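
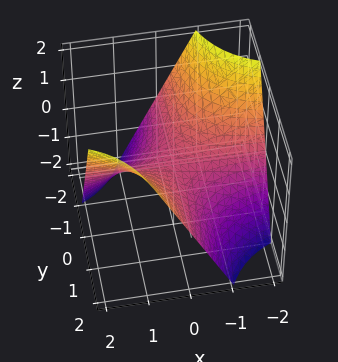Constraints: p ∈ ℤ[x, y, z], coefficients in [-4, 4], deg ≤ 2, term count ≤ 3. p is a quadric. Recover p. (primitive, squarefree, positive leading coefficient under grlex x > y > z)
x*y - z

The degree is 2 — a saddle surface; a quadric.
Reading off the gridlines: the visible x-axis segment lies entirely on the surface; every point of the y-axis in the box is on the surface; it meets the z-axis at z = 0 (among the integer gridlines).
Solving for integer coefficients yields p as stated.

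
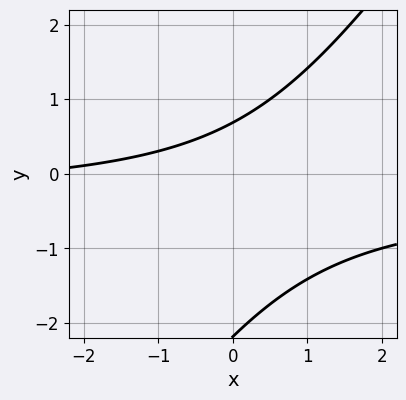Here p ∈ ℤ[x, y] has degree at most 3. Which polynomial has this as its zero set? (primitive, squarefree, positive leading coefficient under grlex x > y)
(a) The degree is 2 — no degree-1 curve has this shape.
(b) From the axis intercepts and sections: it misses every integer gridline on the x-axis.
(c) Together with the visible shape, these determine p as stated.

3*x*y - 2*y^2 + x - 3*y + 3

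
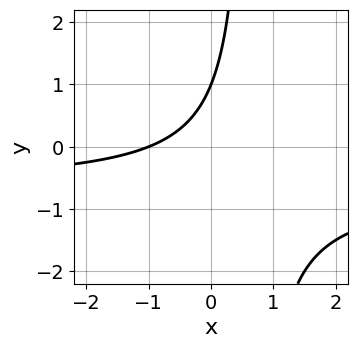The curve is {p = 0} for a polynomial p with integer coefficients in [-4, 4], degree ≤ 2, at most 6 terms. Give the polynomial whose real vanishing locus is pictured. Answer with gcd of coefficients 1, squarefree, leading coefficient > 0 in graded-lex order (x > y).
3*x*y + 2*x - 2*y + 2

(a) Degree: the shape is more complex than any degree-1 curve, so deg p = 2.
(b) From the visible intercepts: it crosses the x-axis at the gridline x = -1; one y-axis crossing is at y = 1.
(c) Matching integer coefficients to the picture gives p.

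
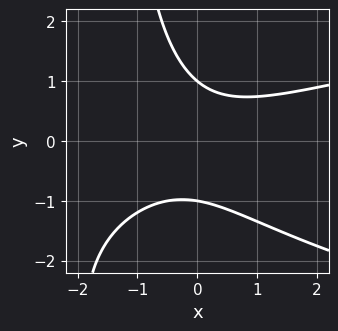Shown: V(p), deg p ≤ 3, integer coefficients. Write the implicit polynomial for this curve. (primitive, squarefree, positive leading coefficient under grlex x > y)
2*x*y^2 - 2*x^2 + 3*x*y + 3*y^2 - 3

(a) deg p = 3. A generic line meets the curve in up to 3 points.
(b) Against the integer gridlines: the curve avoids every integer x-axis point in the box; the y-axis gridline crossings are at y ∈ {-1, 1}.
(c) Assembling these constraints gives the stated polynomial.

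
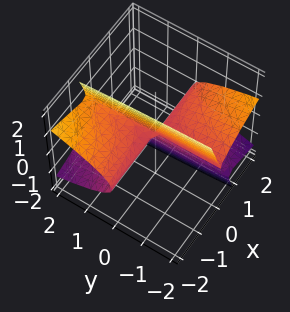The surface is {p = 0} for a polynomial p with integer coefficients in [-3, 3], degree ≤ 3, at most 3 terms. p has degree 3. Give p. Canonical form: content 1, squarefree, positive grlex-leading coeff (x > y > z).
x^2*y + 3*x*z^2 + z^3

(a) deg p = 3. A generic line meets the surface in up to 3 points.
(b) From the axis intercepts and sections: the visible y-axis segment lies entirely on the surface; every point of the x-axis in the box is on the surface.
(c) The integer polynomial consistent with all of this is the stated p.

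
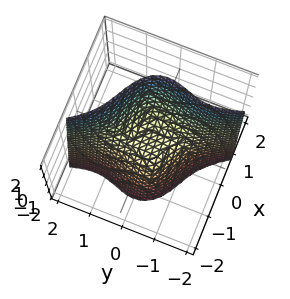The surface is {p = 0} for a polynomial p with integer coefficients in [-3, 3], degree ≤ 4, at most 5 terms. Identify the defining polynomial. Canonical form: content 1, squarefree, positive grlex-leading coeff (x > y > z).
x^3 + 2*x*y^2 + y^3 - z

Degree: the shape is more complex than any degree-2 surface, so deg p = 3.
Reading off the gridlines: it crosses the x-axis at the gridline x = 0; it crosses the y-axis at the gridline y = 0; it meets the z-axis at z = 0 (among the integer gridlines).
Solving for integer coefficients yields p as stated.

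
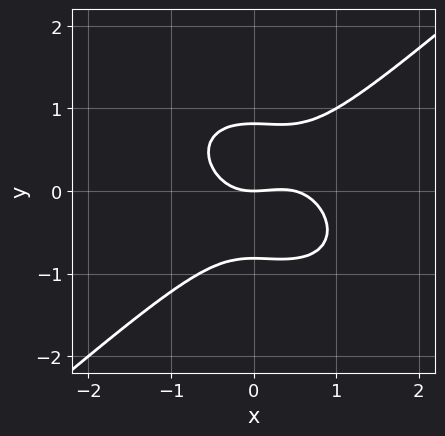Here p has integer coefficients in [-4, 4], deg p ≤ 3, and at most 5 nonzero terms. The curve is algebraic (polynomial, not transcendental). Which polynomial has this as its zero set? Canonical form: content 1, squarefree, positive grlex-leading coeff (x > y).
(a) The degree is 3 — the shape is more complex than any degree-2 curve.
(b) From the axis intercepts and sections: one y-axis crossing is at y = 0; one x-axis crossing is at x = 0.
(c) Matching integer coefficients to the picture gives p.

2*x^3 - 3*y^3 - x^2 + 2*y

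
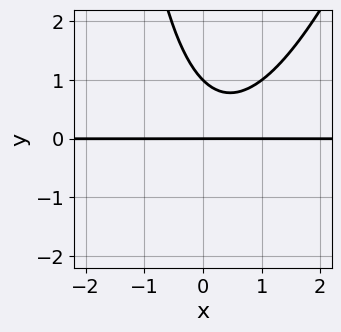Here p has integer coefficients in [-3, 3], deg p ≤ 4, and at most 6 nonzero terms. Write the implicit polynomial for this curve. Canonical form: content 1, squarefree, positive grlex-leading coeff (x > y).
The degree is 3 — the shape is more complex than any degree-2 curve.
From the visible intercepts: the visible x-axis segment lies entirely on the curve; the y-axis gridline crossings are at y ∈ {0, 1}.
The integer polynomial consistent with all of this is the stated p.

3*x^2*y - x*y^2 - 2*x*y - 3*y^2 + 3*y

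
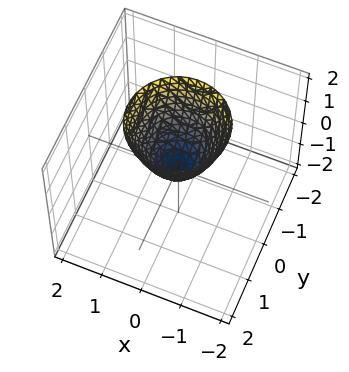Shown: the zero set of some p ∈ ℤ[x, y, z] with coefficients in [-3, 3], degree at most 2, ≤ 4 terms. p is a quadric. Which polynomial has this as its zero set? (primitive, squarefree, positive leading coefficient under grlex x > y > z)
3*x^2 + 3*y^2 - 2*z

(a) Degree: a paraboloid; a quadric, so deg p = 2.
(b) Symmetry: every cross-section ⟂ z is a circle, so x, y appear only via x² + y².
(c) Against the integer gridlines: it meets the y-axis at y = 0 (among the integer gridlines); one z-axis crossing is at z = 0.
(d) Solving for integer coefficients yields p as stated.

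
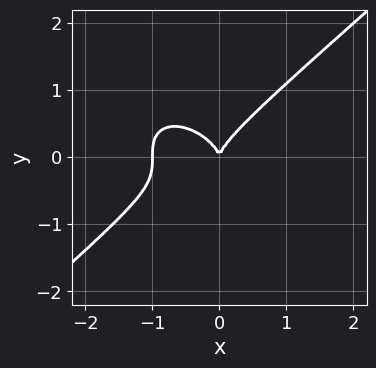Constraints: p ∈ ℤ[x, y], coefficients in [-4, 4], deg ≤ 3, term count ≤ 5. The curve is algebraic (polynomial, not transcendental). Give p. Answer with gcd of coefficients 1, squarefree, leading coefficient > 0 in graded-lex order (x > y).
1. The degree is 3 — a generic line meets the curve in up to 3 points.
2. From the visible intercepts: the x-axis gridline crossings are at x ∈ {-1, 0}; one y-axis crossing is at y = 0.
3. Together with the visible shape, these determine p as stated.

2*x^3 - 3*y^3 + 2*x^2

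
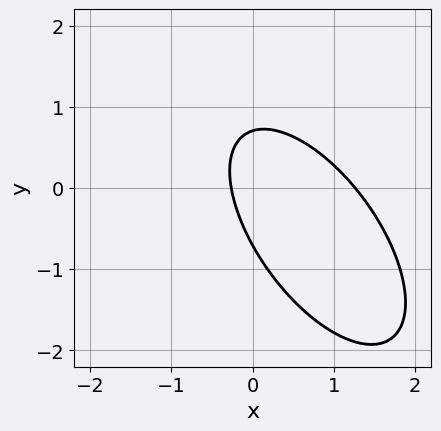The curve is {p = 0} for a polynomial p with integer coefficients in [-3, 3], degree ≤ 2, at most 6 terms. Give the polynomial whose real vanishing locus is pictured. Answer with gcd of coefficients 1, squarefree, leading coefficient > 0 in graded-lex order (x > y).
3*x^2 + 3*x*y + 2*y^2 - 3*x - 1

First, the degree is 2 — a generic line meets the curve in up to 2 points.
Finally, solving for integer coefficients yields p as stated.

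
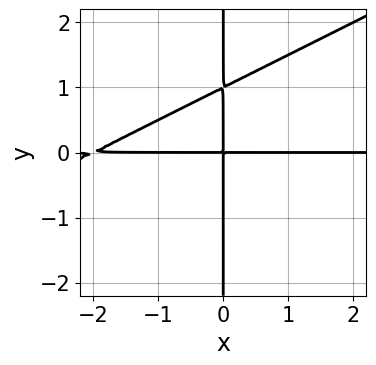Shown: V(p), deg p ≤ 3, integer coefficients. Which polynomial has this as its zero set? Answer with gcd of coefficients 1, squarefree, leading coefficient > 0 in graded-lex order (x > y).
(a) deg p = 3.
(b) Checking where it meets the axes: the visible x-axis segment lies entirely on the curve; every point of the y-axis in the box is on the curve.
(c) Matching integer coefficients to the picture gives p.

x^2*y - 2*x*y^2 + 2*x*y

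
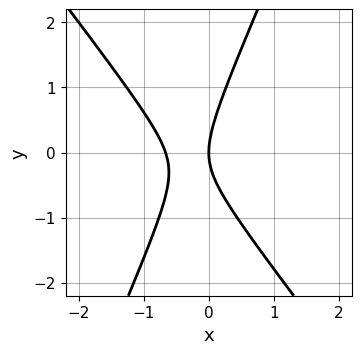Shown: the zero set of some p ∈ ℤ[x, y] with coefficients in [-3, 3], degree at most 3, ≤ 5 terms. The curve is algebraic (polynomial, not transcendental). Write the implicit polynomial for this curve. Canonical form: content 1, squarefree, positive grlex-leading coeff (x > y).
(a) deg p = 2. No degree-1 curve has this shape.
(b) Observable constraints: it meets the y-axis at y = 0 (among the integer gridlines); it meets the x-axis at x = 0 (among the integer gridlines).
(c) Fitting integer coefficients to these (and the overall shape) gives p.

3*x^2 + x*y - y^2 + 2*x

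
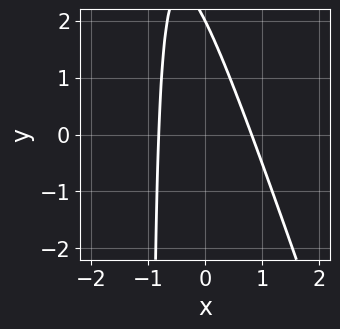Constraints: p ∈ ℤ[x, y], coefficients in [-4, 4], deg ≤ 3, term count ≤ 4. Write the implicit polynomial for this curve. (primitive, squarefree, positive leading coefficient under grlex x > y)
3*x^2 + x*y + y - 2

First, the degree is 2 — the shape is more complex than any degree-1 curve.
Then, against the integer gridlines: it meets the y-axis at y = 2 (among the integer gridlines).
Finally, the integer polynomial consistent with all of this is the stated p.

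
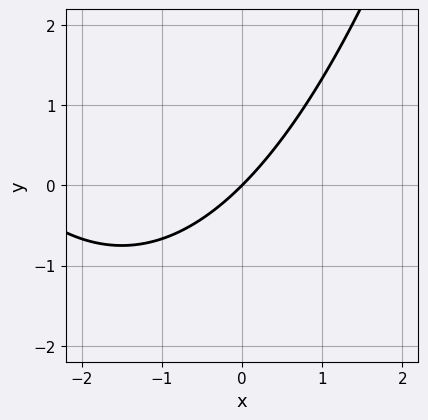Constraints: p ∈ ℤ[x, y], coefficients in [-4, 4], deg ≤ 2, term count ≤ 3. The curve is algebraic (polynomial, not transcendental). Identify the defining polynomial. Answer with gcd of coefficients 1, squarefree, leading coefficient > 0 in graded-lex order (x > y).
x^2 + 3*x - 3*y

(a) deg p = 2.
(b) From the axis intercepts and sections: it meets the x-axis at x = 0 (among the integer gridlines); it crosses the y-axis at the gridline y = 0.
(c) Solving for integer coefficients yields p as stated.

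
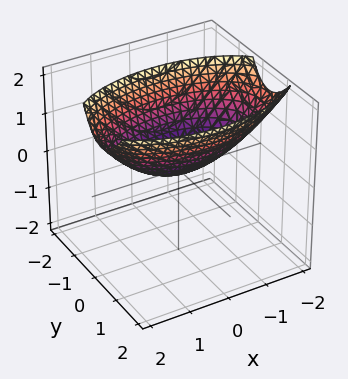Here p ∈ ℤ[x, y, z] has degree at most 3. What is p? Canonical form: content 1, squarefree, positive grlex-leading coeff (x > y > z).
(a) Degree: a generic line meets the surface in up to 2 points, so deg p = 2.
(b) Reading off the gridlines: it meets the y-axis at y = 0 (among the integer gridlines); one z-axis crossing is at z = 0; one x-axis crossing is at x = 0.
(c) The integer polynomial consistent with all of this is the stated p.

x^2 + 3*y^2 - y*z - 3*z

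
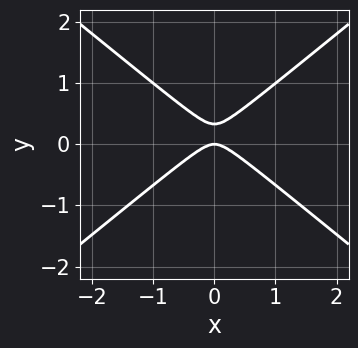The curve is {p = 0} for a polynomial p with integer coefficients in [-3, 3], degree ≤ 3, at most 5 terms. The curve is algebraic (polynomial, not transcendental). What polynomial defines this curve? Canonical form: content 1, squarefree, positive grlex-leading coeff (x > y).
2*x^2 - 3*y^2 + y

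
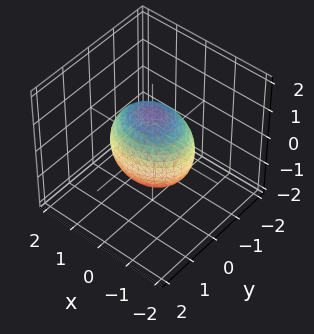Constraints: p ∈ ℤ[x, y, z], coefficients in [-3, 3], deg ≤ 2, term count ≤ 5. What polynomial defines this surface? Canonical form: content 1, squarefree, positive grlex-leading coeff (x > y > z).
1. deg p = 2.
2. Symmetries: the z ↦ −z reflection is a symmetry, so z appears only in even powers; the x ↦ −x reflection is a symmetry, so x appears only in even powers; mirror symmetry y ↦ −y ⇒ only even powers of y.
3. From the visible intercepts: the y-axis gridline crossings are at y ∈ {-1, 1}.
4. The integer polynomial consistent with all of this is the stated p.

2*x^2 + 3*y^2 + 2*z^2 - 3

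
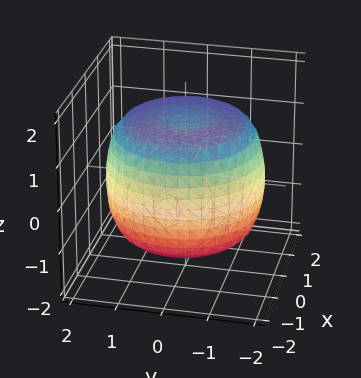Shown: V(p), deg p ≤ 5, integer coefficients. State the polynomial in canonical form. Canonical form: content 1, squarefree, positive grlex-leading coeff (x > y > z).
First, the degree is 4 — a generic line meets the surface in up to 4 points.
Then, symmetries: rotational symmetry about the z-axis ⇒ p depends on x, y only through x² + y².
Then, checking where it meets the axes: a circular section at z = -1 has radius between 1 and 2.
Finally, these observations pin down the coefficients.

x^4 + 2*x^2*y^2 + y^4 - 2*x^2 - 2*y^2 + 2*z^2 - 3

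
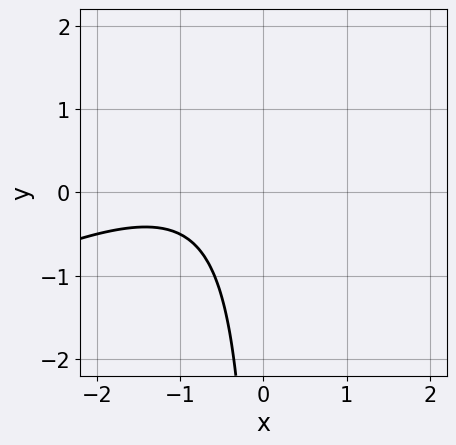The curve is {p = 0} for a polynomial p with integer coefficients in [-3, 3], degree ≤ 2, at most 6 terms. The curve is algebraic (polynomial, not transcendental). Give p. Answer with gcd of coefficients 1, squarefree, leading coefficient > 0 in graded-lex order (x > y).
deg p = 2.
From the axis intercepts and sections: it misses every integer gridline on the y-axis; it misses every integer gridline on the x-axis.
Solving for integer coefficients yields p as stated.

x^2 - 2*x*y + 2*x + 2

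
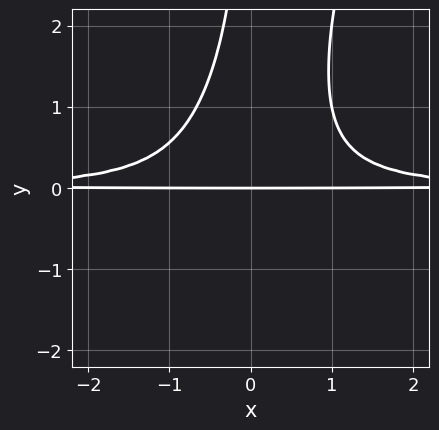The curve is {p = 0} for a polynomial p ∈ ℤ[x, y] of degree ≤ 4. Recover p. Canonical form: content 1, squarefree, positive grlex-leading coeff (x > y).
1. The degree is 4 — no degree-3 curve has this shape.
2. Observable constraints: every point of the x-axis in the box is on the curve; it crosses the y-axis at the gridline y = 0.
3. Matching integer coefficients to the picture gives p.

3*x^2*y^2 - x*y^3 - 2*y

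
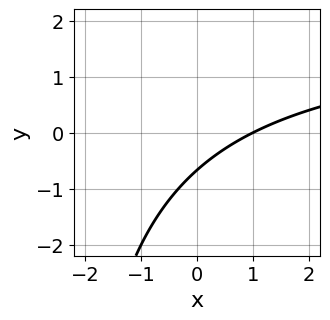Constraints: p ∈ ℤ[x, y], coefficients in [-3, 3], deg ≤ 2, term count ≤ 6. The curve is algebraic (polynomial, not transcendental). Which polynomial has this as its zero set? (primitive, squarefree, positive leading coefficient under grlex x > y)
The degree is 2 — a generic line meets the curve in up to 2 points.
Against the integer gridlines: it meets the x-axis at x = 1 (among the integer gridlines).
Fitting integer coefficients to these (and the overall shape) gives p.

x*y - 2*x + 3*y + 2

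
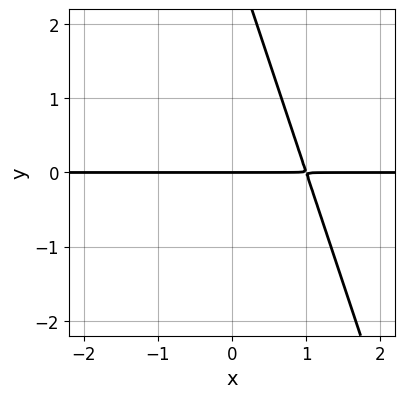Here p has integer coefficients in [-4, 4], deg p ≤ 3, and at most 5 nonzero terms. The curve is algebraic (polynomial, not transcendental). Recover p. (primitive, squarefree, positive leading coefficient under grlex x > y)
3*x*y + y^2 - 3*y

deg p = 2. The shape is more complex than any degree-1 curve.
Observable constraints: every point of the x-axis in the box is on the curve; it meets the y-axis at y = 0 (among the integer gridlines).
The integer polynomial consistent with all of this is the stated p.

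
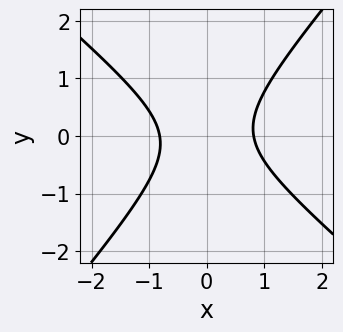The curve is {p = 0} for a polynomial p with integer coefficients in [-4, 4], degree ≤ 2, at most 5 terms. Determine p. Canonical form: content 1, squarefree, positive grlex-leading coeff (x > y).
3*x^2 + x*y - 3*y^2 - 2

(a) Degree: no degree-1 curve has this shape, so deg p = 2.
(b) From the axis intercepts and sections: the curve avoids every integer y-axis point in the box.
(c) Solving for integer coefficients yields p as stated.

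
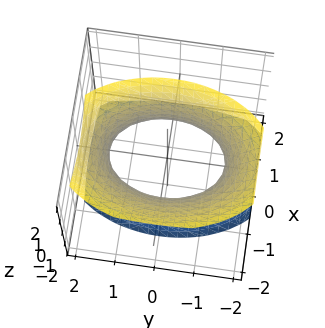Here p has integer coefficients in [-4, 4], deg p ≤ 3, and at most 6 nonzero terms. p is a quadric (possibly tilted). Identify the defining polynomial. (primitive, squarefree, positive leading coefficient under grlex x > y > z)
1. Degree: a generic line meets the surface in up to 2 points, so deg p = 2.
2. From the axis intercepts and sections: it misses every integer gridline on the z-axis; among the integer gridlines, it crosses the x-axis at x ∈ {-1, 1}.
3. Together with the visible shape, these determine p as stated.

2*x^2 + x*z + y^2 - z^2 - 2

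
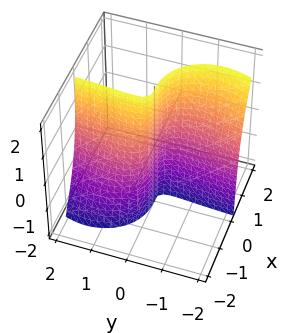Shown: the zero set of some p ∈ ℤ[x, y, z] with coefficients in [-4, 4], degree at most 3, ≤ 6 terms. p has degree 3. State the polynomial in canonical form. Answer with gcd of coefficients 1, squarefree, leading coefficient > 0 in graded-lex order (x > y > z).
x^3 + x*y^2 + x*y*z + y

1. The degree is 3 — no degree-2 surface has this shape.
2. Checking where it meets the axes: one y-axis crossing is at y = 0; it crosses the x-axis at the gridline x = 0.
3. Fitting integer coefficients to these (and the overall shape) gives p. Check: (0, 0, 2) on the z-axis lies on the surface, and p(0, 0, 2) = 0. ✓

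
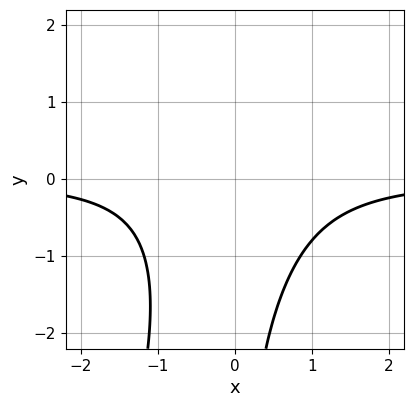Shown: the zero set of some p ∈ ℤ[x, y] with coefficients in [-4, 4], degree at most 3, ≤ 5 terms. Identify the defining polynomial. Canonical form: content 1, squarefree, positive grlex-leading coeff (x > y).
(a) The degree is 3 — a generic line meets the curve in up to 3 points.
(b) Observable constraints: the curve avoids every integer x-axis point in the box; no y-intercept at any integer in the box.
(c) These observations pin down the coefficients.

3*x^2*y - x*y^2 + 3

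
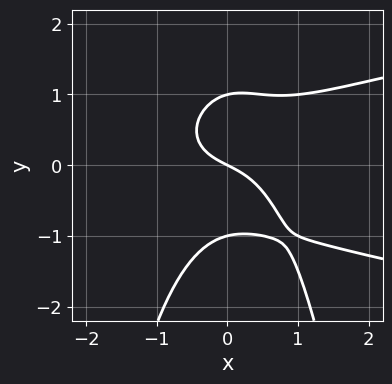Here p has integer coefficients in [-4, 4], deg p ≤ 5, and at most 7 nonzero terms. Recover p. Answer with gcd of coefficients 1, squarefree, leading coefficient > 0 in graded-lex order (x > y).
3*x^2*y^2 - 2*x^3 + 2*y^3 - x - 2*y

1. The degree is 4 — no degree-3 curve has this shape.
2. Against the integer gridlines: it meets the x-axis at x = 0 (among the integer gridlines); among the integer gridlines, it crosses the y-axis at y ∈ {-1, 0, 1}.
3. Fitting integer coefficients to these (and the overall shape) gives p.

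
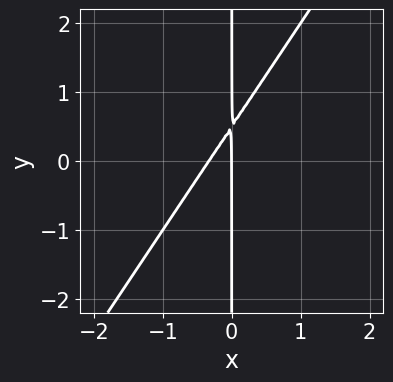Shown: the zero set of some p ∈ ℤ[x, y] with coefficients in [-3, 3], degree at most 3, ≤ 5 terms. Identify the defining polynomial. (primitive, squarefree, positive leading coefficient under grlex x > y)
First, the degree is 2 — the shape is more complex than any degree-1 curve.
Then, observable constraints: the visible y-axis segment lies entirely on the curve; one x-axis crossing is at x = 0.
Finally, solving for integer coefficients yields p as stated.

3*x^2 - 2*x*y + x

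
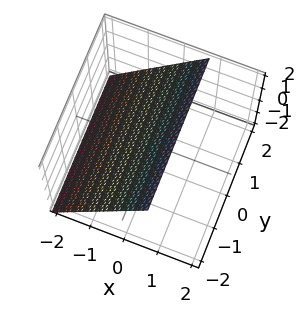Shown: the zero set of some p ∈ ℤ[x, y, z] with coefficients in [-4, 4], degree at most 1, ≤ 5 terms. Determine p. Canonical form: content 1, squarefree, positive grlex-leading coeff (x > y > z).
1. Degree: the surface is flat (a plane), so deg p = 1.
2. Observable constraints: it meets the z-axis at z = 1 (among the integer gridlines); it misses every integer gridline on the y-axis.
3. Together with the visible shape, these determine p as stated.

3*x - 2*z + 2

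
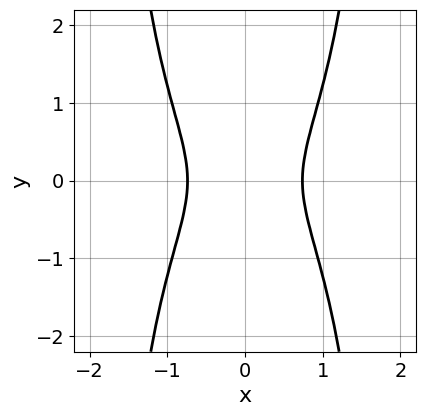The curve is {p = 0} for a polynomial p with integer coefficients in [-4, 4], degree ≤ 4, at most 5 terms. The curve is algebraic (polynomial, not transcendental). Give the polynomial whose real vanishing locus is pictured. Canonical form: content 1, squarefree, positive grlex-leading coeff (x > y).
(a) deg p = 4. The shape is more complex than any degree-3 curve.
(b) Symmetries: mirror symmetry x ↦ −x ⇒ only even powers of x; the y ↦ −y reflection is a symmetry, so y appears only in even powers.
(c) Reading off the gridlines: it misses every integer gridline on the y-axis.
(d) Fitting integer coefficients to these (and the overall shape) gives p.

3*x^4 + x^2*y^2 + 2*x^2 - 3*y^2 - 2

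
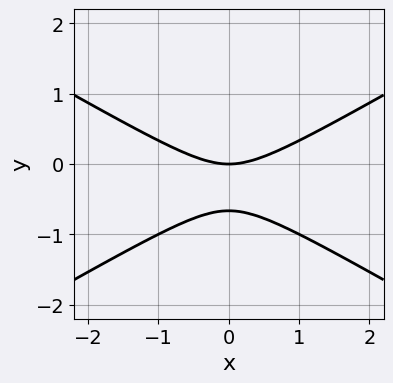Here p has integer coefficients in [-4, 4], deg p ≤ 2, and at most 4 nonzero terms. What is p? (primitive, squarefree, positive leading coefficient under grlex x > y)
x^2 - 3*y^2 - 2*y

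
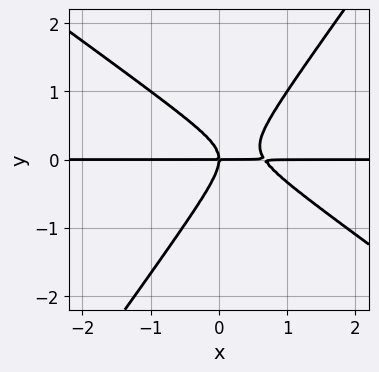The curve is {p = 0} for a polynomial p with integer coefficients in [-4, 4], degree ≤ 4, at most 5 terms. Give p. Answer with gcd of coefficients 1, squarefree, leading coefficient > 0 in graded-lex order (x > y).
3*x^2*y + 2*x*y^2 - 3*y^3 - 2*x*y

First, deg p = 3.
Next, observable constraints: every point of the x-axis in the box is on the curve; one y-axis crossing is at y = 0.
Finally, matching integer coefficients to the picture gives p.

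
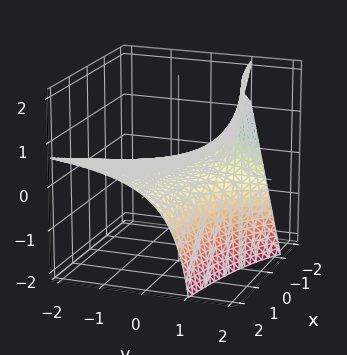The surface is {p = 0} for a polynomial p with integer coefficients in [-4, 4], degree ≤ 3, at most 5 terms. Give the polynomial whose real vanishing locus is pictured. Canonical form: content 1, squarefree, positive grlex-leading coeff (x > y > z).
x*y - 2*y*z + 3*z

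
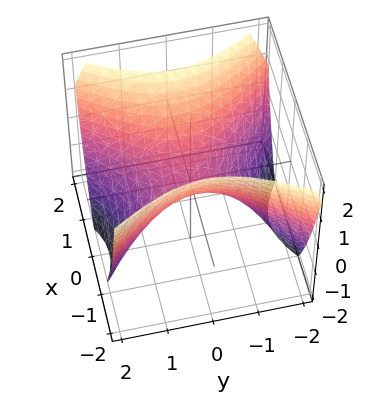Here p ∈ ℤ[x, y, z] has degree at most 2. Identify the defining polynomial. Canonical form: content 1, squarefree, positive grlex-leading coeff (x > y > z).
3*x^2 - 2*y^2 - 3*z

1. The degree is 2 — a hyperbolic paraboloid; a quadric.
2. Symmetries: it's symmetric under y → −y, forcing even powers of y; the x ↦ −x reflection is a symmetry, so x appears only in even powers.
3. Observable constraints: one y-axis crossing is at y = 0; it crosses the z-axis at the gridline z = 0; it crosses the x-axis at the gridline x = 0.
4. These observations pin down the coefficients.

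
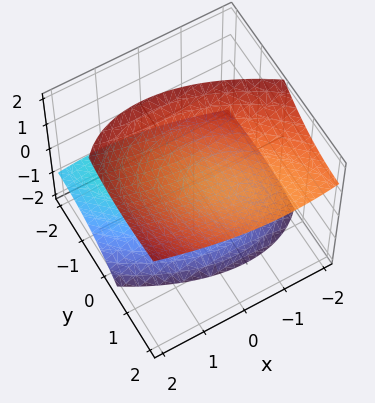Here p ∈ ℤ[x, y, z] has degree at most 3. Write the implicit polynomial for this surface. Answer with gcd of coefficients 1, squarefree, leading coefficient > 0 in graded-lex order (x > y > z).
x^2 + x*y + y^2 - 2*y*z - 2*z^2 + 3

1. There are 2 components. They look like related sheets of one shape, so recover p as a whole.
2. Degree: no degree-1 surface has this shape, so deg p = 2.
3. From the axis intercepts and sections: it misses every integer gridline on the x-axis; the surface avoids every integer y-axis point in the box.
4. Together with the visible shape, these determine p as stated.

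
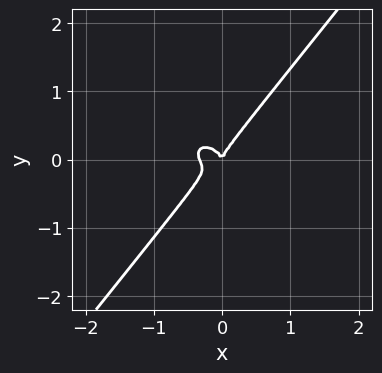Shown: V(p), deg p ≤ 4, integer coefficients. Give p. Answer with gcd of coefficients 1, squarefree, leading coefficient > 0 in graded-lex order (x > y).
3*x^3 + x^2*y + x*y^2 - 3*y^3 + x^2

deg p = 3.
Checking where it meets the axes: it crosses the x-axis at the gridline x = 0; it meets the y-axis at y = 0 (among the integer gridlines).
Fitting integer coefficients to these (and the overall shape) gives p.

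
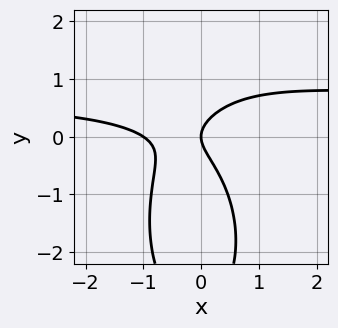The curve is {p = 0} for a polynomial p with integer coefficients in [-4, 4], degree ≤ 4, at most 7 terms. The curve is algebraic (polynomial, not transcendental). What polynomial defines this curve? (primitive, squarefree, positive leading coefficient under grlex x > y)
3*x^2*y + y^3 - 2*x^2 + 3*y^2 - 2*x

First, the degree is 3 — the shape is more complex than any degree-2 curve.
Next, observable constraints: it crosses the y-axis at the gridline y = 0; among the integer gridlines, it crosses the x-axis at x ∈ {-1, 0}.
Finally, solving for integer coefficients yields p as stated.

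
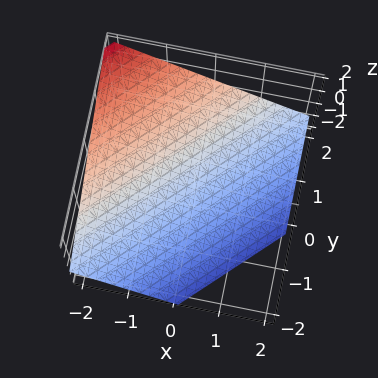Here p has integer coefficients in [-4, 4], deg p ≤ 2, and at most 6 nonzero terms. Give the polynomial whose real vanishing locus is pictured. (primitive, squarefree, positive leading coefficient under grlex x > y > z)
2*x - 2*y + 3*z + 2

1. Degree: every cross-section is a straight line — this is a plane, so deg p = 1.
2. Reading off the gridlines: it crosses the y-axis at the gridline y = 1; it crosses the x-axis at the gridline x = -1.
3. Putting this together gives p.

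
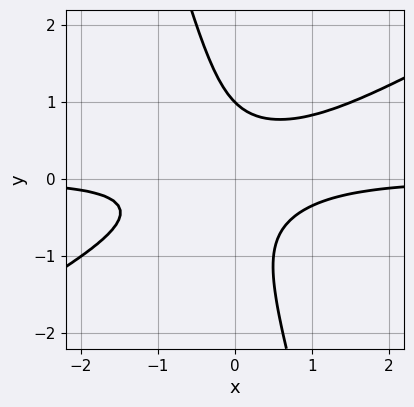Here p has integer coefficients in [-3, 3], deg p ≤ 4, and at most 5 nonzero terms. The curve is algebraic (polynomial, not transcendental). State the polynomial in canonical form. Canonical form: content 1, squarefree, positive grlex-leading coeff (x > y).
1. The degree is 3 — a generic line meets the curve in up to 3 points.
2. Reading off the gridlines: no x-intercept at any integer in the box; it meets the y-axis at y = 1 (among the integer gridlines).
3. Together with the visible shape, these determine p as stated.

2*x^2*y - 3*x*y^2 - y^3 + 1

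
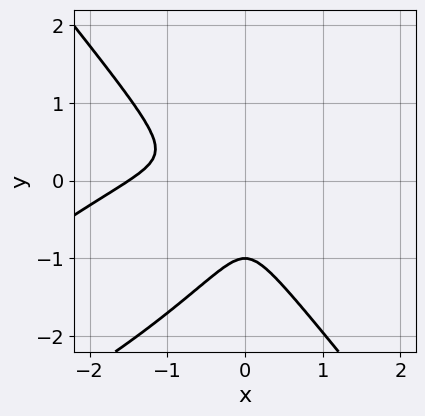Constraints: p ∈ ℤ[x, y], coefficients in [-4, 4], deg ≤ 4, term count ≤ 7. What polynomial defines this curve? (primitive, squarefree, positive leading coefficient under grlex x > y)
2*x^3 - 3*x^2*y + 3*y^3 + 3*x^2 + 3*y^2

1. The degree is 3 — no degree-2 curve has this shape.
2. Against the integer gridlines: it crosses the y-axis at the gridline y = -1.
3. The integer polynomial consistent with all of this is the stated p.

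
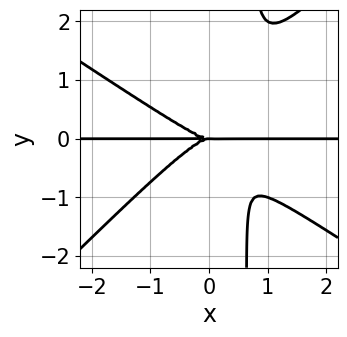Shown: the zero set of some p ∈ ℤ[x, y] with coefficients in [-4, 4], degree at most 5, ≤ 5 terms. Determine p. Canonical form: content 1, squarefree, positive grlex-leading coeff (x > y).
First, the degree is 4 — the shape is more complex than any degree-3 curve.
Next, observable constraints: one y-axis crossing is at y = 0; every point of the x-axis in the box is on the curve.
Finally, putting this together gives p.

2*x^3*y + x^2*y^2 - 3*x*y^3 + 2*y^3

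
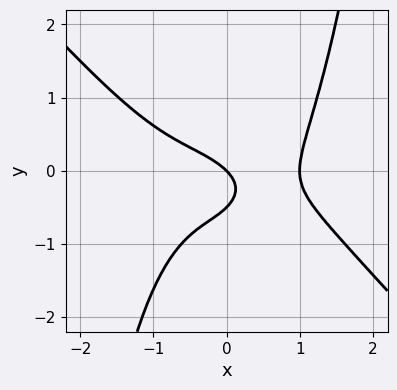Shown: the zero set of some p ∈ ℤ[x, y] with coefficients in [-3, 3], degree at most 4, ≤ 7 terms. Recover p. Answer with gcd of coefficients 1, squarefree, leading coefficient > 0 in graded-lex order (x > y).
x^4 + x^3*y - 2*y^2 - x - y

1. Degree: the shape is more complex than any degree-3 curve, so deg p = 4.
2. From the axis intercepts and sections: the x-axis gridline crossings are at x ∈ {0, 1}; one y-axis crossing is at y = 0.
3. Matching integer coefficients to the picture gives p.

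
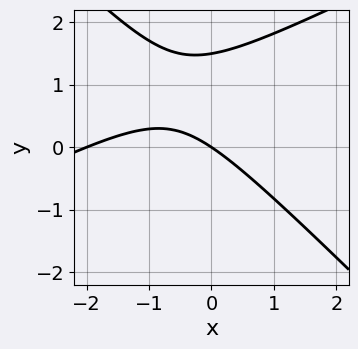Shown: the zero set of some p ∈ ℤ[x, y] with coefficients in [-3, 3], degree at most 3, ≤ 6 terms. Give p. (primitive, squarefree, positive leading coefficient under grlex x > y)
x^2 - x*y - 2*y^2 + 2*x + 3*y

(a) The degree is 2 — the shape is more complex than any degree-1 curve.
(b) From the axis intercepts and sections: among the integer gridlines, it crosses the x-axis at x ∈ {-2, 0}; it crosses the y-axis at the gridline y = 0.
(c) Putting this together gives p.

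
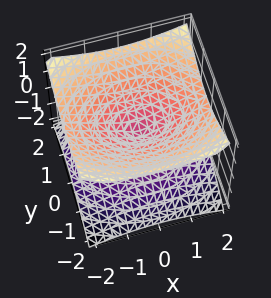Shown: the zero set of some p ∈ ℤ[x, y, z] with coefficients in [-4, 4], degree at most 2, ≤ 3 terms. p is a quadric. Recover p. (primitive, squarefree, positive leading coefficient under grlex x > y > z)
1. deg p = 2. A double cone through the origin; a quadric.
2. Symmetries: it's symmetric under x → −x, forcing even powers of x; mirror symmetry z ↦ −z ⇒ only even powers of z; it's symmetric under y → −y, forcing even powers of y.
3. From the axis intercepts and sections: one y-axis crossing is at y = 0; one z-axis crossing is at z = 0; it crosses the x-axis at the gridline x = 0.
4. The integer polynomial consistent with all of this is the stated p.

x^2 + 2*y^2 - 3*z^2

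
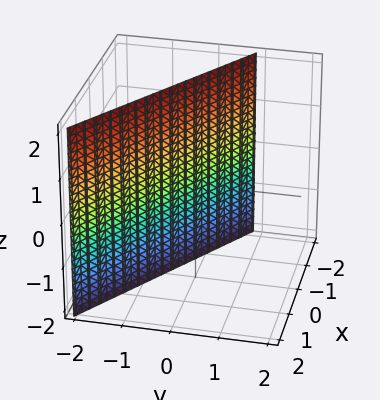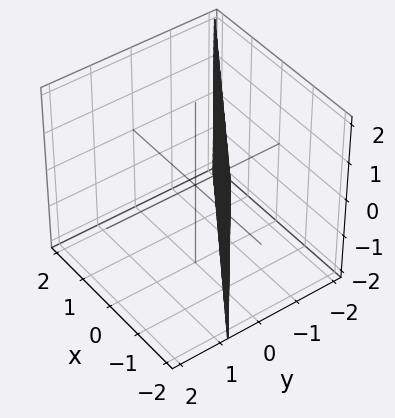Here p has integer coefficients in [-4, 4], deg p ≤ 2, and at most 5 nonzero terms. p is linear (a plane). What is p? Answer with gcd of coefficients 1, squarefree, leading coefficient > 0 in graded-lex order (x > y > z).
2*x + 3*y + 2

deg p = 1. The surface is flat (a plane).
Checking where it meets the axes: no z-intercept at any integer in the box; it meets the x-axis at x = -1 (among the integer gridlines).
Fitting integer coefficients to these (and the overall shape) gives p.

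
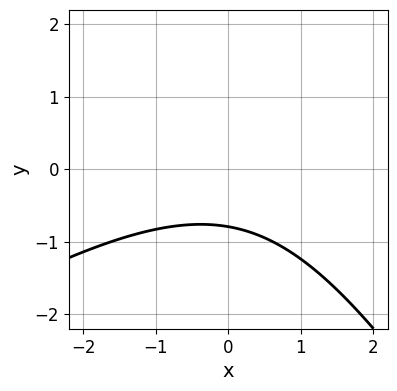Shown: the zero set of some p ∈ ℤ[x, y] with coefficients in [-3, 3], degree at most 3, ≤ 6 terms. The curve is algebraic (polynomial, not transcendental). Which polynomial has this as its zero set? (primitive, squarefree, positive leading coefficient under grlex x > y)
First, the degree is 2 — a generic line meets the curve in up to 2 points.
Next, reading off the gridlines: the curve avoids every integer x-axis point in the box.
Finally, these observations pin down the coefficients.

x^2 - x*y - y^2 + 3*y + 3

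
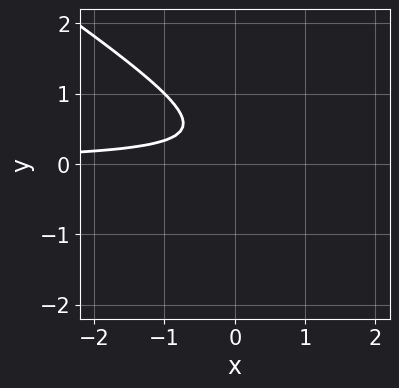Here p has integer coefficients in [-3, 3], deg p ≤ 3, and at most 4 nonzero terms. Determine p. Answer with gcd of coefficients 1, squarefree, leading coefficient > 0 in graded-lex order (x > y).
2*x*y + 3*y^2 - 2*y + 1

1. The degree is 2 — no degree-1 curve has this shape.
2. Reading off the gridlines: no y-intercept at any integer in the box; it misses every integer gridline on the x-axis.
3. Solving for integer coefficients yields p as stated.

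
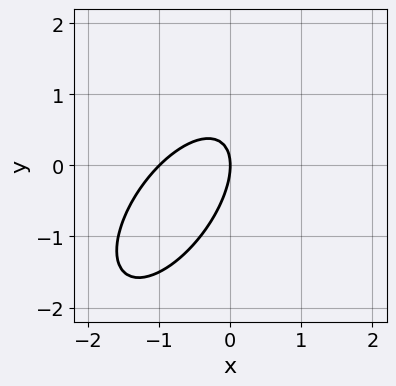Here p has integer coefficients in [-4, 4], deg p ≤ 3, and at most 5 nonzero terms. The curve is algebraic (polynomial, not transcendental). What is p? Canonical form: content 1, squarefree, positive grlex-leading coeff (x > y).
3*x^2 - 3*x*y + 2*y^2 + 3*x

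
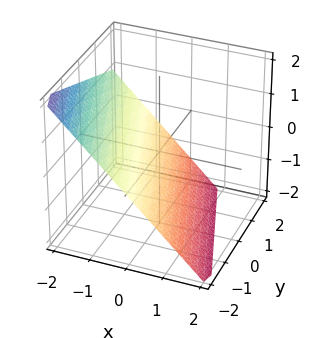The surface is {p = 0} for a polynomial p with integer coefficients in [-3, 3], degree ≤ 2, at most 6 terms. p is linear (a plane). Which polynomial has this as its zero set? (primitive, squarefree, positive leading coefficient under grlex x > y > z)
3*x + y + 3*z + 2

1. Degree: every cross-section is a straight line — this is a plane, so deg p = 1.
2. From the axis intercepts and sections: it crosses the y-axis at the gridline y = -2.
3. These observations pin down the coefficients.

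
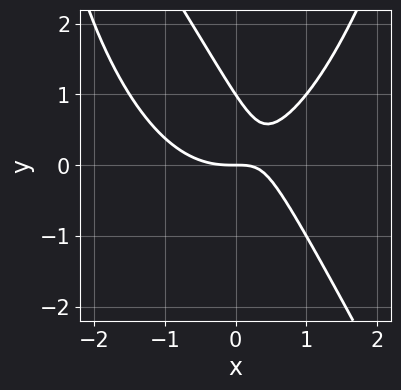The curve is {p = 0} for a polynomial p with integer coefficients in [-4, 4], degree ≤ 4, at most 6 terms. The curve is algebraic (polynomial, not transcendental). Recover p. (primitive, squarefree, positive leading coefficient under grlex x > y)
Degree: the shape is more complex than any degree-2 curve, so deg p = 3.
From the visible intercepts: the y-axis gridline crossings are at y ∈ {0, 1}; it meets the x-axis at x = 0 (among the integer gridlines).
Solving for integer coefficients yields p as stated.

2*x^3 + x^2*y - 3*x*y - 2*y^2 + 2*y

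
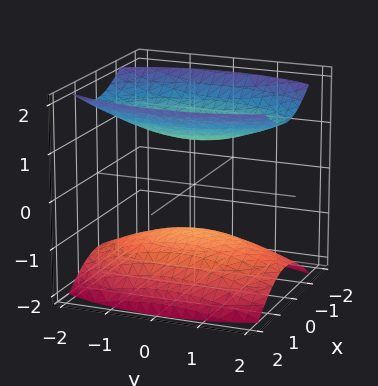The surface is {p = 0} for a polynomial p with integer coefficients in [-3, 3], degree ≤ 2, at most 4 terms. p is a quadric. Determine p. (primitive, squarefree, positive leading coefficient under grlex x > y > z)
3*x^2 + y^2 - 3*z^2 + 3

(a) The picture has 2 separate pieces.
(b) deg p = 2.
(c) Symmetries: it's symmetric under z → −z, forcing even powers of z; it's symmetric under x → −x, forcing even powers of x; it's symmetric under y → −y, forcing even powers of y.
(d) Against the integer gridlines: the surface avoids every integer x-axis point in the box; among the integer gridlines, it crosses the z-axis at z ∈ {-1, 1}; no y-intercept at any integer in the box.
(e) Assembling these constraints gives the stated polynomial.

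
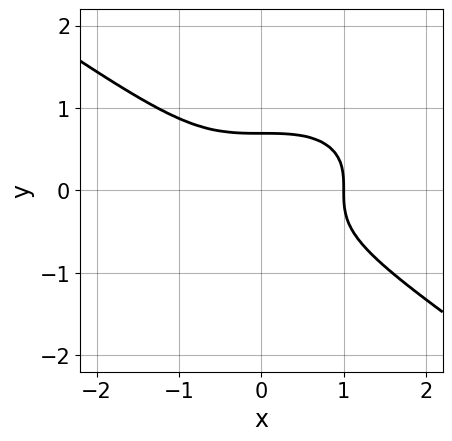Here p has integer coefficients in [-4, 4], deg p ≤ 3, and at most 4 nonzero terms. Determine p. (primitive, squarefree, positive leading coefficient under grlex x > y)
x^3 + 3*y^3 - 1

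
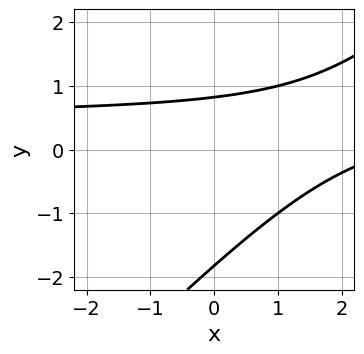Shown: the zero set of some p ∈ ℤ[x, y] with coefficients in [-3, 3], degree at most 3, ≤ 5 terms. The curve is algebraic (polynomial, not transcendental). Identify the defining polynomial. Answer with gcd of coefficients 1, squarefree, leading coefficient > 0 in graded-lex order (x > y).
1. Degree: no degree-1 curve has this shape, so deg p = 2.
2. Checking where it meets the axes: it misses every integer gridline on the x-axis.
3. The integer polynomial consistent with all of this is the stated p.

2*x*y - 2*y^2 - x - 2*y + 3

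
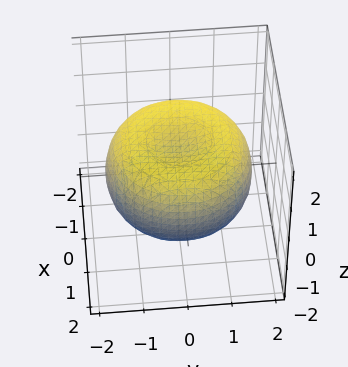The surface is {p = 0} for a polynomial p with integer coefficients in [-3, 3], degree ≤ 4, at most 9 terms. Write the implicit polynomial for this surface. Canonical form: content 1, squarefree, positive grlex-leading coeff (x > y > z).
x^4 + 2*x^2*y^2 + y^4 - 2*x^2 - 2*y^2 + 3*z^2 - 2

The degree is 4 — the shape is more complex than any degree-3 surface.
Symmetries: the z-axis is an axis of rotation, so x and y enter only as x² + y².
From the visible intercepts: a circular section at z = -1 has radius exactly 1.
Matching integer coefficients to the picture gives p.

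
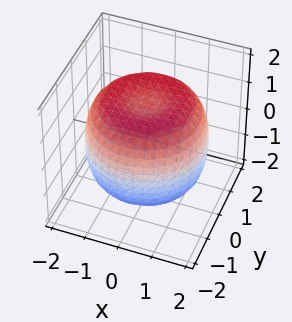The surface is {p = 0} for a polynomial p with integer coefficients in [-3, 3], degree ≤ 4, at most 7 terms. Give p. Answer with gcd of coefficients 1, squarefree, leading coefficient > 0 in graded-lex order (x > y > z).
x^4 + 2*x^2*y^2 + y^4 - 2*x^2 - 2*y^2 + 2*z^2 - 3

(a) Degree: no degree-3 surface has this shape, so deg p = 4.
(b) Symmetries: the z-axis is an axis of rotation, so x and y enter only as x² + y².
(c) Against the integer gridlines: a circular section at z = -1 has radius between 1 and 2.
(d) The integer polynomial consistent with all of this is the stated p.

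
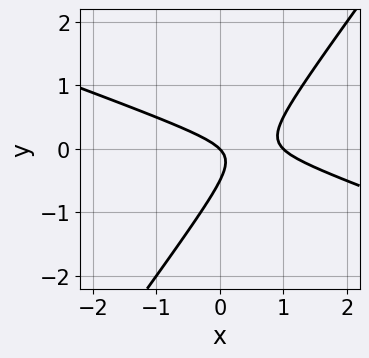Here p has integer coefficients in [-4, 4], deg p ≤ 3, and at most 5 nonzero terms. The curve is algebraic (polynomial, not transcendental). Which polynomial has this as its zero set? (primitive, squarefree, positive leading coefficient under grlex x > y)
x^2 + 2*x*y - 2*y^2 - x - y

deg p = 2. A generic line meets the curve in up to 2 points.
From the visible intercepts: among the integer gridlines, it crosses the x-axis at x ∈ {0, 1}; it crosses the y-axis at the gridline y = 0.
Assembling these constraints gives the stated polynomial.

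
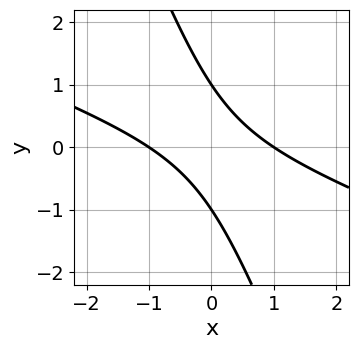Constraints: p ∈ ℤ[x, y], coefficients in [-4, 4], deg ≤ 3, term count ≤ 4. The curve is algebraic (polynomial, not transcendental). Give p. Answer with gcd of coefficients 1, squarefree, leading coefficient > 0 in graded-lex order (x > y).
deg p = 2. The shape is more complex than any degree-1 curve.
Against the integer gridlines: among the integer gridlines, it crosses the x-axis at x ∈ {-1, 1}; the y-axis gridline crossings are at y ∈ {-1, 1}.
Together with the visible shape, these determine p as stated.

x^2 + 3*x*y + y^2 - 1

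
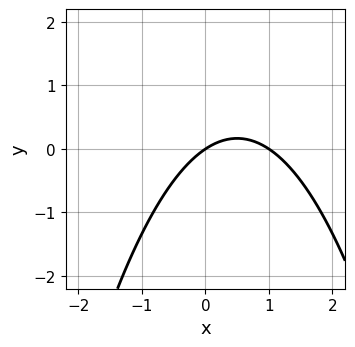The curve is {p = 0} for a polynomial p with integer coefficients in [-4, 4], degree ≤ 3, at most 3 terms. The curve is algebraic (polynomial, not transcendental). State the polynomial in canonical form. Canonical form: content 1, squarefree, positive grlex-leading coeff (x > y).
2*x^2 - 2*x + 3*y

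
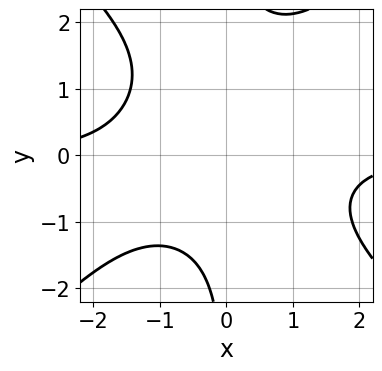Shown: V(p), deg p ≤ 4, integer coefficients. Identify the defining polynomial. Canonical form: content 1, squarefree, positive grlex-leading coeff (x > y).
1. deg p = 4. No degree-3 curve has this shape.
2. Observable constraints: the curve avoids every integer y-axis point in the box; no x-intercept at any integer in the box.
3. These observations pin down the coefficients.

x^3*y - x*y^3 + x*y^2 + 3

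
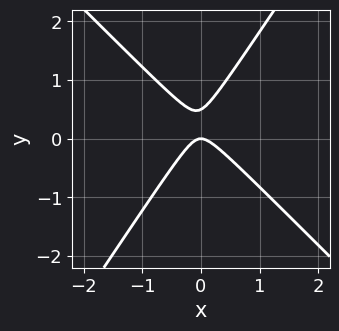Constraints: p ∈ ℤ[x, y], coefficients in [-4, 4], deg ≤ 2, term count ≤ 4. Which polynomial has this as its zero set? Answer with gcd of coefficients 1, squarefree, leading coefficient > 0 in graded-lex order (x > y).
The degree is 2 — the shape is more complex than any degree-1 curve.
From the visible intercepts: it meets the x-axis at x = 0 (among the integer gridlines); one y-axis crossing is at y = 0.
The integer polynomial consistent with all of this is the stated p.

3*x^2 + x*y - 2*y^2 + y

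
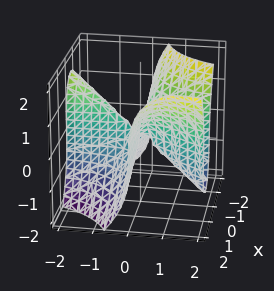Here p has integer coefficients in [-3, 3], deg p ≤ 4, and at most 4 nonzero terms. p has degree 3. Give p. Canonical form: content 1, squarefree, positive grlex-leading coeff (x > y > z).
3*x^2*y - 2*x*y^2 - z^3

deg p = 3. No degree-2 surface has this shape.
From the axis intercepts and sections: every point of the x-axis in the box is on the surface; the visible y-axis segment lies entirely on the surface; one z-axis crossing is at z = 0.
Matching integer coefficients to the picture gives p.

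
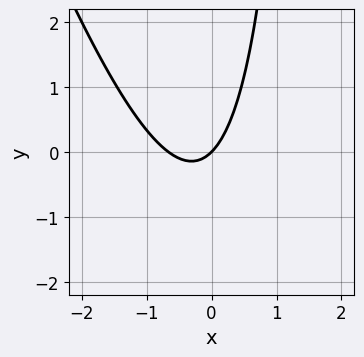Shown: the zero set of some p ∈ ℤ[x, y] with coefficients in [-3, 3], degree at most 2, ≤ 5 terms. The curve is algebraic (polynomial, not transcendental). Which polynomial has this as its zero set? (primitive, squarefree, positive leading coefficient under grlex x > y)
3*x^2 + x*y + 2*x - 2*y

(a) Degree: the shape is more complex than any degree-1 curve, so deg p = 2.
(b) From the axis intercepts and sections: it meets the x-axis at x = 0 (among the integer gridlines); it meets the y-axis at y = 0 (among the integer gridlines).
(c) Assembling these constraints gives the stated polynomial.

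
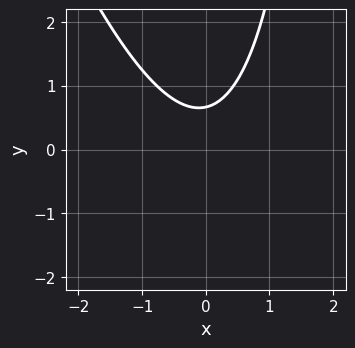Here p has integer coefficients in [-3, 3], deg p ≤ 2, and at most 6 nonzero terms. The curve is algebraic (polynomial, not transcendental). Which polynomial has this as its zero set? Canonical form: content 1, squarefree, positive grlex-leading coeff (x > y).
deg p = 2.
From the axis intercepts and sections: the curve avoids every integer x-axis point in the box.
Matching integer coefficients to the picture gives p.

3*x^2 + x*y - 3*y + 2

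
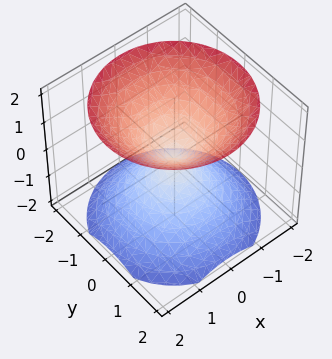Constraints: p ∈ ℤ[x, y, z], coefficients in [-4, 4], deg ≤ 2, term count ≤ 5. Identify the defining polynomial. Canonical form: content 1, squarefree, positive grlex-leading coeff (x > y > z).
x^2 + y^2 - z^2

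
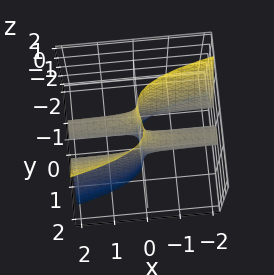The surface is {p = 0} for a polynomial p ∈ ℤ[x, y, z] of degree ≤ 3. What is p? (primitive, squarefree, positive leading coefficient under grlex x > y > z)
x*z^2 - 3*y^3 + y

First, deg p = 3.
Then, from the axis intercepts and sections: it crosses the y-axis at the gridline y = 0; the visible z-axis segment lies entirely on the surface; every point of the x-axis in the box is on the surface.
Finally, these observations pin down the coefficients.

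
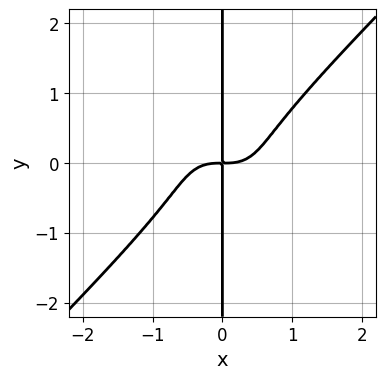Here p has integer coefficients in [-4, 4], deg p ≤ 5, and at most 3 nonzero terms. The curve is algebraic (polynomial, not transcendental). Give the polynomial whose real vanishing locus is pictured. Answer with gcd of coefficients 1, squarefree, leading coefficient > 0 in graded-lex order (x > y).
Degree: the shape is more complex than any degree-3 curve, so deg p = 4.
Checking where it meets the axes: the visible y-axis segment lies entirely on the curve.
These observations pin down the coefficients.

3*x^4 - 3*x*y^3 - 2*x*y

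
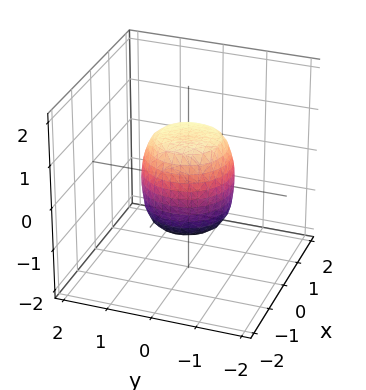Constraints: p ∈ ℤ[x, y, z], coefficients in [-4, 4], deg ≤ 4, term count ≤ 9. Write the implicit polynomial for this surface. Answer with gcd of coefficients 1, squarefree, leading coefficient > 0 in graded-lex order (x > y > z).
First, degree: no degree-3 surface has this shape, so deg p = 4.
Next, symmetries: the z-axis is an axis of rotation, so x and y enter only as x² + y².
Then, reading off the gridlines: the z-axis gridline crossings are at z ∈ {-1, 1}; the y-axis gridline crossings are at y ∈ {-1, 1}; the x-axis gridline crossings are at x ∈ {-1, 1}; a circular section at z = -1 has radius between 0 and 1.
Finally, these observations pin down the coefficients.

2*x^4 + 4*x^2*y^2 + 2*y^4 - x^2 - y^2 + z^2 - 1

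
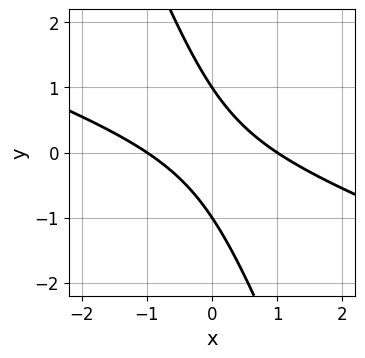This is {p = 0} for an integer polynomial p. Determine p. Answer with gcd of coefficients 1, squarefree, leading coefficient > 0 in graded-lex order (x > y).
x^2 + 3*x*y + y^2 - 1

(a) The degree is 2 — a generic line meets the curve in up to 2 points.
(b) Reading off the gridlines: among the integer gridlines, it crosses the x-axis at x ∈ {-1, 1}; among the integer gridlines, it crosses the y-axis at y ∈ {-1, 1}.
(c) Solving for integer coefficients yields p as stated.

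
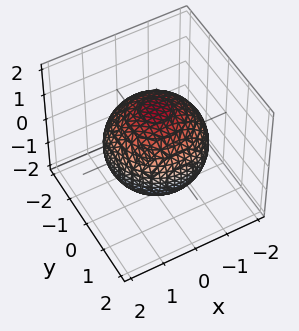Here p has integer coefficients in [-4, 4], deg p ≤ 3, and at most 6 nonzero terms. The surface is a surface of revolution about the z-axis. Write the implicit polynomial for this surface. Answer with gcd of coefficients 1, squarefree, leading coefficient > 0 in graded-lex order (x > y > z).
First, the degree is 2 — a generic line meets the surface in up to 2 points.
Next, symmetry: the z-axis is an axis of rotation, so x and y enter only as x² + y².
Then, against the integer gridlines: a circular section at z = 0 has radius between 1 and 2.
Finally, these observations pin down the coefficients.

x^2 + y^2 + z^2 - 2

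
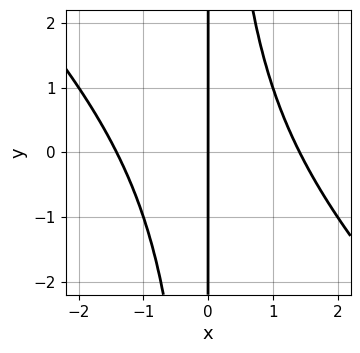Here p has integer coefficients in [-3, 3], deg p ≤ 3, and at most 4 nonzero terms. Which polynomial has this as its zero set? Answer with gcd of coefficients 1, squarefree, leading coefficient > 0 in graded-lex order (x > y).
(a) Degree: no degree-2 curve has this shape, so deg p = 3.
(b) Observable constraints: the visible y-axis segment lies entirely on the curve; it meets the x-axis at x = 0 (among the integer gridlines).
(c) The integer polynomial consistent with all of this is the stated p.

x^3 + x^2*y - 2*x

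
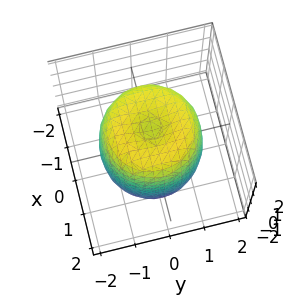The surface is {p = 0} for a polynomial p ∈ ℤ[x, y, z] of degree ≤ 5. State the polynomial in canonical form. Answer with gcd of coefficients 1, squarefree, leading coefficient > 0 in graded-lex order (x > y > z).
2*x^4 + 4*x^2*y^2 + 2*y^4 - 3*x^2 - 3*y^2 + z^2 - 2

deg p = 4. A generic line meets the surface in up to 4 points.
Symmetries: the surface is invariant under rotation about z: p = q(x² + y², z).
From the axis intercepts and sections: a circular section at z = 0 has radius between 1 and 2.
The integer polynomial consistent with all of this is the stated p.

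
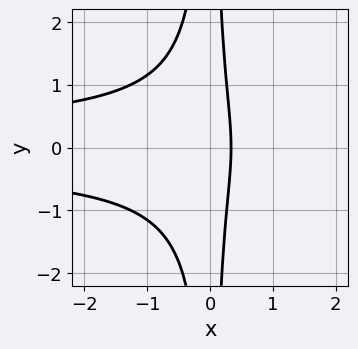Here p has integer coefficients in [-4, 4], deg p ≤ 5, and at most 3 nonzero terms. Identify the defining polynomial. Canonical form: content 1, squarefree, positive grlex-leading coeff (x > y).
3*x^2*y^2 + 3*x - 1

(a) The degree is 4 — a generic line meets the curve in up to 4 points.
(b) Symmetries: mirror symmetry y ↦ −y ⇒ only even powers of y.
(c) Reading off the gridlines: no y-intercept at any integer in the box.
(d) These observations pin down the coefficients.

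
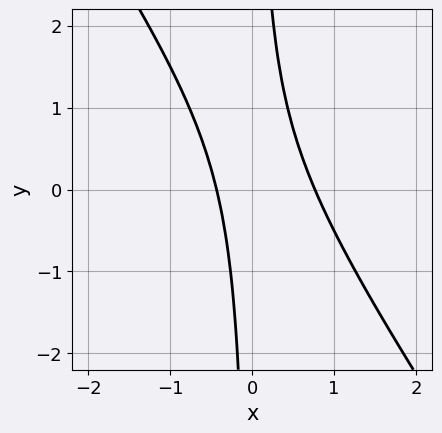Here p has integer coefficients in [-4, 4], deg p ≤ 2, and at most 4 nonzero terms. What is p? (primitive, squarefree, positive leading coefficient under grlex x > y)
(a) The degree is 2 — the shape is more complex than any degree-1 curve.
(b) Observable constraints: no y-intercept at any integer in the box.
(c) The integer polynomial consistent with all of this is the stated p.

3*x^2 + 2*x*y - x - 1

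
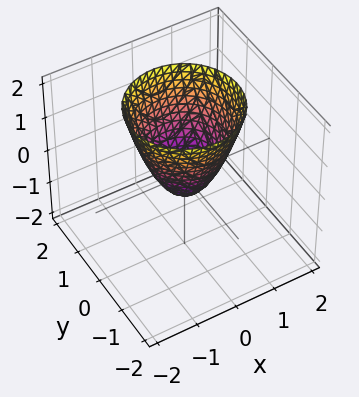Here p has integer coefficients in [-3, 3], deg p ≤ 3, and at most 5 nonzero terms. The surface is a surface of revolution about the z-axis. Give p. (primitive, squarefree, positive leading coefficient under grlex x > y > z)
1. deg p = 2. No degree-1 surface has this shape.
2. Symmetries: the z-axis is an axis of rotation, so x and y enter only as x² + y².
3. From the visible intercepts: a circular section at z = 0 has radius between 0 and 1.
4. The integer polynomial consistent with all of this is the stated p.

3*x^2 + 3*y^2 - 2*z - 1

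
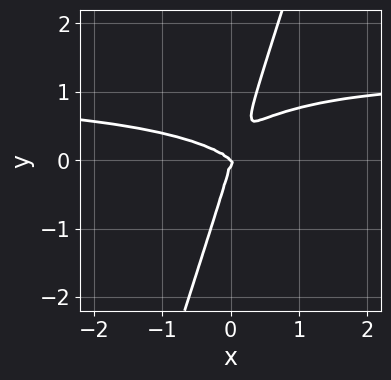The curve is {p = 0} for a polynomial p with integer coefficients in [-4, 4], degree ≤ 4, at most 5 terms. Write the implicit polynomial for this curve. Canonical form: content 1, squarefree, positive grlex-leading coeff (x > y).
1. deg p = 4. No degree-3 curve has this shape.
2. Reading off the gridlines: it crosses the y-axis at the gridline y = 0; it crosses the x-axis at the gridline x = 0.
3. Together with the visible shape, these determine p as stated.

x^3*y + 3*x*y^3 - y^4 - x^3 - x^2*y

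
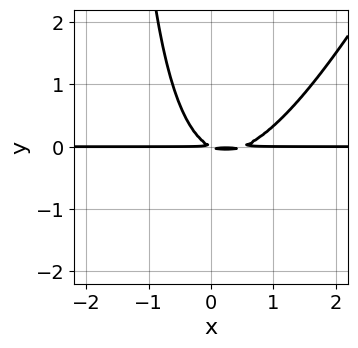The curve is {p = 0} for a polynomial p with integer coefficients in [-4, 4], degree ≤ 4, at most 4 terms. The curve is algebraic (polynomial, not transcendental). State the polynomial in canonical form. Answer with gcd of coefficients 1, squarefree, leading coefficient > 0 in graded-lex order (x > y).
2*x^2*y - x*y^2 - x*y - 2*y^2

(a) The degree is 3 — no degree-2 curve has this shape.
(b) From the axis intercepts and sections: every point of the x-axis in the box is on the curve.
(c) Fitting integer coefficients to these (and the overall shape) gives p.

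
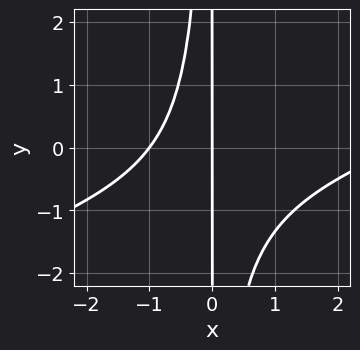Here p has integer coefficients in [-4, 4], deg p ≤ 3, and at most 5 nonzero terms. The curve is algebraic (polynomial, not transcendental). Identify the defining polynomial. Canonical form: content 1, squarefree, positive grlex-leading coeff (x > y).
(a) The degree is 3 — the shape is more complex than any degree-2 curve.
(b) Against the integer gridlines: every point of the y-axis in the box is on the curve; the x-axis gridline crossings are at x ∈ {-1, 0}.
(c) The integer polynomial consistent with all of this is the stated p.

x^3 - 3*x^2*y - 2*x^2 - 3*x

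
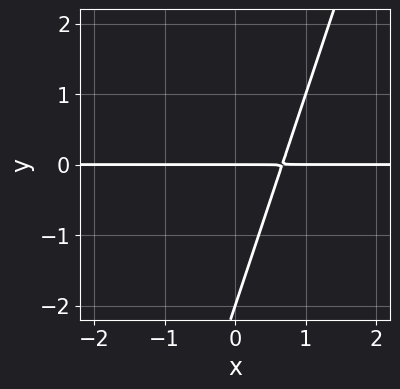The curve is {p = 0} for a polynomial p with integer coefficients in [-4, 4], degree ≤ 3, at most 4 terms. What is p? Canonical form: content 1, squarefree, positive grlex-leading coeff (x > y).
3*x*y - y^2 - 2*y

(a) Degree: no degree-1 curve has this shape, so deg p = 2.
(b) Against the integer gridlines: the y-axis gridline crossings are at y ∈ {-2, 0}; every point of the x-axis in the box is on the curve.
(c) Putting this together gives p.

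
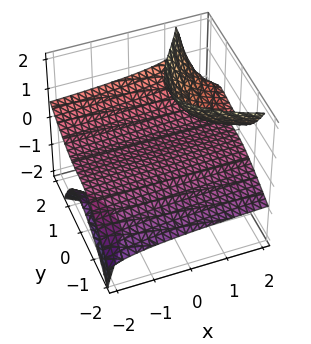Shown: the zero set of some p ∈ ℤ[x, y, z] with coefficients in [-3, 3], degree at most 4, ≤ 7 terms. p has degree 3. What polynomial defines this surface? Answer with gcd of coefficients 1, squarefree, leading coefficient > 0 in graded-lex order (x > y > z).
2*x*z^2 + y^3 - 2*y^2*z + z^2 - 3*z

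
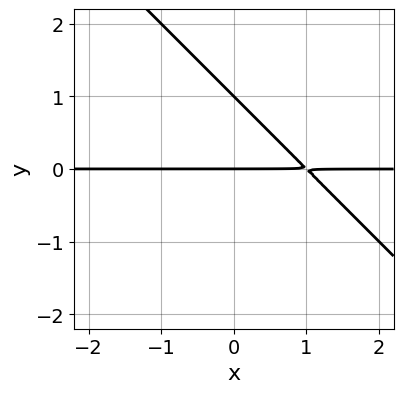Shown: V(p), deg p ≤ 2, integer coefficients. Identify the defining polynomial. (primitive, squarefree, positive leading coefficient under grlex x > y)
x*y + y^2 - y

(a) Degree: the shape is more complex than any degree-1 curve, so deg p = 2.
(b) Against the integer gridlines: the visible x-axis segment lies entirely on the curve; the y-axis gridline crossings are at y ∈ {0, 1}.
(c) Solving for integer coefficients yields p as stated.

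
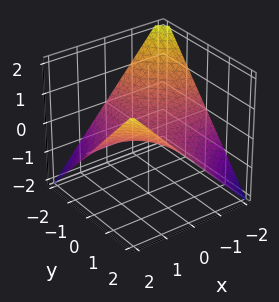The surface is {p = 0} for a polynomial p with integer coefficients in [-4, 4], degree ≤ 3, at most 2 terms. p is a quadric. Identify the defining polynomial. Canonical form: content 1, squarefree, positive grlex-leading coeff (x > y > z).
x*y - 2*z

(a) The degree is 2 — a hyperbolic paraboloid; a quadric.
(b) Against the integer gridlines: the visible x-axis segment lies entirely on the surface; every point of the y-axis in the box is on the surface; one z-axis crossing is at z = 0.
(c) Solving for integer coefficients yields p as stated.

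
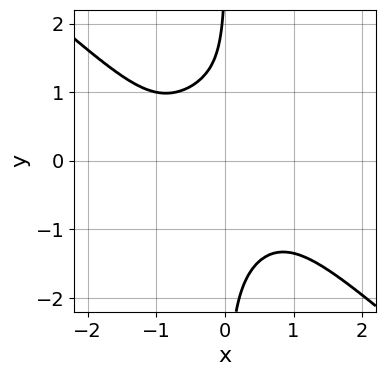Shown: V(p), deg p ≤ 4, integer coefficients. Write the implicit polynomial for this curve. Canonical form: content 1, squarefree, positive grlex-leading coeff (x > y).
(a) Degree: the shape is more complex than any degree-3 curve, so deg p = 4.
(b) Checking where it meets the axes: no x-intercept at any integer in the box; the curve avoids every integer y-axis point in the box.
(c) Solving for integer coefficients yields p as stated.

2*x^4 + 3*x*y^3 + x^3 - y + 3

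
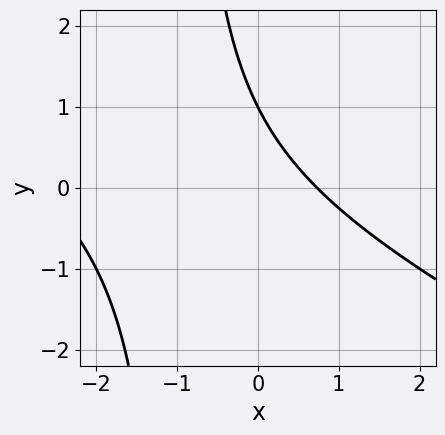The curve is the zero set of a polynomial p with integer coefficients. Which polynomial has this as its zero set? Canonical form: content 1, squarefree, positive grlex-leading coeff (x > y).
x^2 + 2*x*y + 2*x + 2*y - 2

The degree is 2 — a generic line meets the curve in up to 2 points.
Observable constraints: one y-axis crossing is at y = 1.
Together with the visible shape, these determine p as stated.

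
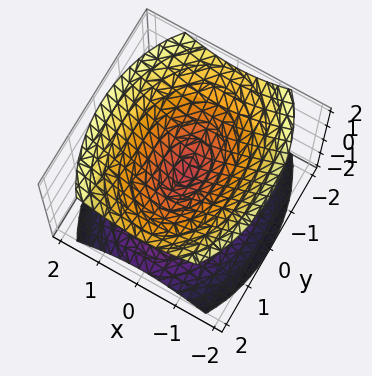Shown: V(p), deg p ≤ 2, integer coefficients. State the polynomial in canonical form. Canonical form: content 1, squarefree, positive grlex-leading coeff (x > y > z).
2*x^2 + y^2 - 2*z^2

I count 2 distinct pieces.
Degree: two nappes meeting at a single point; a quadric, so deg p = 2.
Symmetries: the z ↦ −z reflection is a symmetry, so z appears only in even powers; mirror symmetry x ↦ −x ⇒ only even powers of x; it's symmetric under y → −y, forcing even powers of y.
Reading off the gridlines: it crosses the y-axis at the gridline y = 0; it meets the x-axis at x = 0 (among the integer gridlines).
The integer polynomial consistent with all of this is the stated p.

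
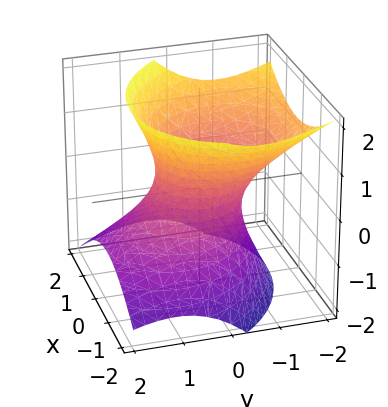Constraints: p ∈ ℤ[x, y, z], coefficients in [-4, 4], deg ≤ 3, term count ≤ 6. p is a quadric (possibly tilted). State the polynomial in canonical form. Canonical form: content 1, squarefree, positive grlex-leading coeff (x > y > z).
3*x^2 + x*y + 3*y^2 + 3*y*z - 3*z^2 - 3

1. The degree is 2 — no degree-1 surface has this shape.
2. Checking where it meets the axes: the x-axis gridline crossings are at x ∈ {-1, 1}; the surface avoids every integer z-axis point in the box.
3. Fitting integer coefficients to these (and the overall shape) gives p. Check: (0, 1, 0) on the y-axis lies on the surface, and p(0, 1, 0) = 0. ✓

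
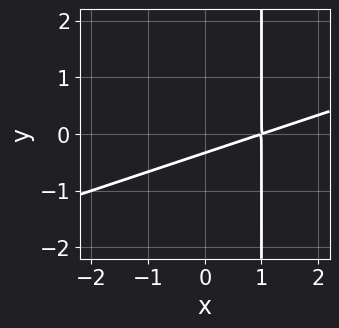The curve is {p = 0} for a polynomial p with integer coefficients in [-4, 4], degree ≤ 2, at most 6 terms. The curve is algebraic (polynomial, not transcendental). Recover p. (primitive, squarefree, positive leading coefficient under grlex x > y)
x^2 - 3*x*y - 2*x + 3*y + 1

1. deg p = 2. A generic line meets the curve in up to 2 points.
2. The integer polynomial consistent with all of this is the stated p.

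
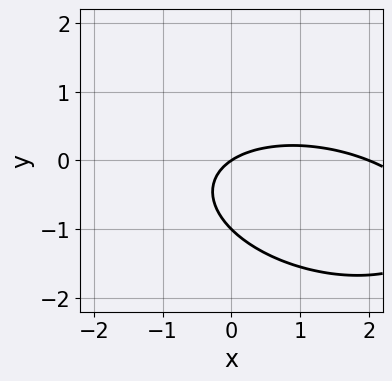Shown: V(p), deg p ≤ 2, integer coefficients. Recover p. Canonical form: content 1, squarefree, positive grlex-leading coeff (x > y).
x^2 + x*y + 3*y^2 - 2*x + 3*y

(a) Degree: no degree-1 curve has this shape, so deg p = 2.
(b) From the visible intercepts: among the integer gridlines, it crosses the y-axis at y ∈ {-1, 0}; among the integer gridlines, it crosses the x-axis at x ∈ {0, 2}.
(c) Fitting integer coefficients to these (and the overall shape) gives p.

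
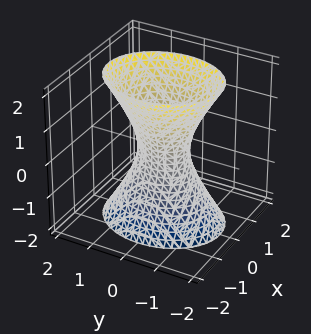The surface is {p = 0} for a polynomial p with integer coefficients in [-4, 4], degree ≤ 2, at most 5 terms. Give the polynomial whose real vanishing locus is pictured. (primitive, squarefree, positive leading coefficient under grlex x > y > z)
3*x^2 + 2*y^2 - z^2 - 1

1. The degree is 2 — an hourglass — one-sheet hyperboloid; a quadric.
2. Symmetries: the z ↦ −z reflection is a symmetry, so z appears only in even powers; the x ↦ −x reflection is a symmetry, so x appears only in even powers; it's symmetric under y → −y, forcing even powers of y.
3. Observable constraints: no z-intercept at any integer in the box.
4. Together with the visible shape, these determine p as stated.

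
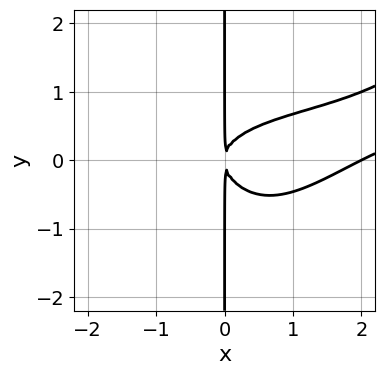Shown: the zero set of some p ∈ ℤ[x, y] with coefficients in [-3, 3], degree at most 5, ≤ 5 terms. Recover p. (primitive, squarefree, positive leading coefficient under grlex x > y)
Degree: no degree-3 curve has this shape, so deg p = 4.
From the visible intercepts: it meets the x-axis at x = 2 (among the integer gridlines); every point of the y-axis in the box is on the curve.
Fitting integer coefficients to these (and the overall shape) gives p.

x^3*y - x*y^3 - x^3 - 3*x*y^2 + 2*x^2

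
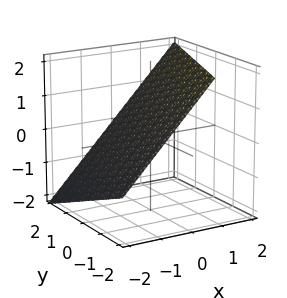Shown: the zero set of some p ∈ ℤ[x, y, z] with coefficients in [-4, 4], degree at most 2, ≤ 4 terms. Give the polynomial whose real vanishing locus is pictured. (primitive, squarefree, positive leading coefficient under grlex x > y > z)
3*x - y - 3*z + 2

(a) Degree: every cross-section is a straight line — this is a plane, so deg p = 1.
(b) Reading off the gridlines: it crosses the y-axis at the gridline y = 2.
(c) Together with the visible shape, these determine p as stated.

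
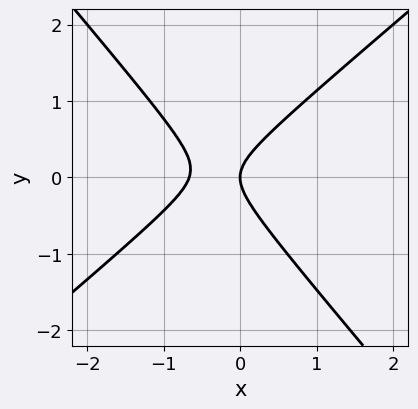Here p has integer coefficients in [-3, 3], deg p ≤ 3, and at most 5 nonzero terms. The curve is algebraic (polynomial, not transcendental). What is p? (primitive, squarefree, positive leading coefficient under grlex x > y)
3*x^2 - x*y - 3*y^2 + 2*x

deg p = 2. A generic line meets the curve in up to 2 points.
Observable constraints: one x-axis crossing is at x = 0; one y-axis crossing is at y = 0.
Fitting integer coefficients to these (and the overall shape) gives p.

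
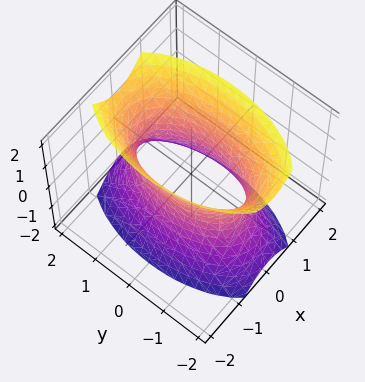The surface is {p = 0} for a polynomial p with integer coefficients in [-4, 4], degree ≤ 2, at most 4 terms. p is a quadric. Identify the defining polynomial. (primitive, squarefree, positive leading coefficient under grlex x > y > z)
3*x^2 + y^2 - z^2 - 2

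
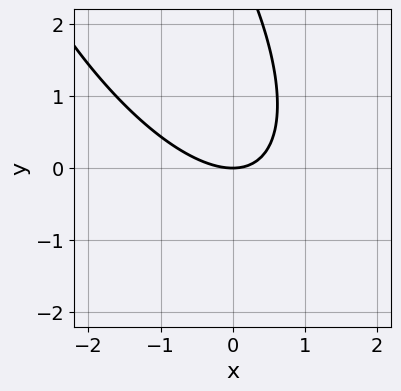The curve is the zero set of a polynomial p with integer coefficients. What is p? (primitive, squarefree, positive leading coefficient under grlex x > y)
(a) The degree is 2 — no degree-1 curve has this shape.
(b) Reading off the gridlines: it meets the y-axis at y = 0 (among the integer gridlines); one x-axis crossing is at x = 0.
(c) Fitting integer coefficients to these (and the overall shape) gives p.

2*x^2 + 2*x*y + y^2 - 3*y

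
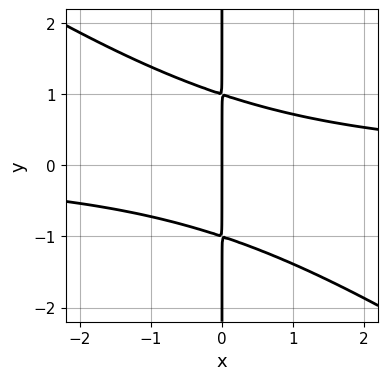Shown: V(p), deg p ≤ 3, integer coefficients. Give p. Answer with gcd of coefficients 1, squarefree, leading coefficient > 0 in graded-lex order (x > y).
1. The degree is 3 — the shape is more complex than any degree-2 curve.
2. Against the integer gridlines: it crosses the x-axis at the gridline x = 0; the visible y-axis segment lies entirely on the curve.
3. The integer polynomial consistent with all of this is the stated p.

2*x^2*y + 3*x*y^2 - 3*x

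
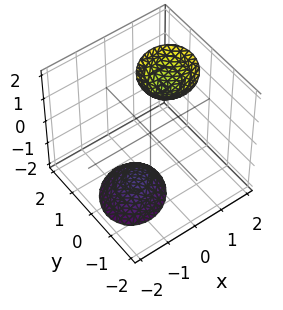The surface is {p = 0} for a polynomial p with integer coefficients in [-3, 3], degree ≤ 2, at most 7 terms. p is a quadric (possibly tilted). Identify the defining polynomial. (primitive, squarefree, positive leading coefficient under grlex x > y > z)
There are 2 components. Treating them together as one polynomial.
Degree: the shape is more complex than any degree-1 surface, so deg p = 2.
From the visible intercepts: the surface avoids every integer y-axis point in the box; it misses every integer gridline on the x-axis.
The integer polynomial consistent with all of this is the stated p.

3*x^2 - x*y - 2*x*z + 3*y^2 - z^2 + 3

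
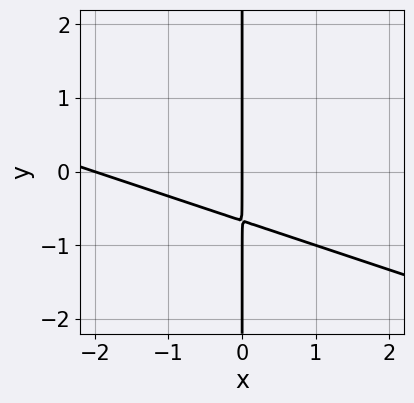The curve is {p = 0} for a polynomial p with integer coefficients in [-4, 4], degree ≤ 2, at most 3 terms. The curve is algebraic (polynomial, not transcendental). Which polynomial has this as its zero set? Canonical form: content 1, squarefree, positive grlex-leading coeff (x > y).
x^2 + 3*x*y + 2*x

(a) Degree: no degree-1 curve has this shape, so deg p = 2.
(b) Against the integer gridlines: the visible y-axis segment lies entirely on the curve; the x-axis gridline crossings are at x ∈ {-2, 0}.
(c) Together with the visible shape, these determine p as stated.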